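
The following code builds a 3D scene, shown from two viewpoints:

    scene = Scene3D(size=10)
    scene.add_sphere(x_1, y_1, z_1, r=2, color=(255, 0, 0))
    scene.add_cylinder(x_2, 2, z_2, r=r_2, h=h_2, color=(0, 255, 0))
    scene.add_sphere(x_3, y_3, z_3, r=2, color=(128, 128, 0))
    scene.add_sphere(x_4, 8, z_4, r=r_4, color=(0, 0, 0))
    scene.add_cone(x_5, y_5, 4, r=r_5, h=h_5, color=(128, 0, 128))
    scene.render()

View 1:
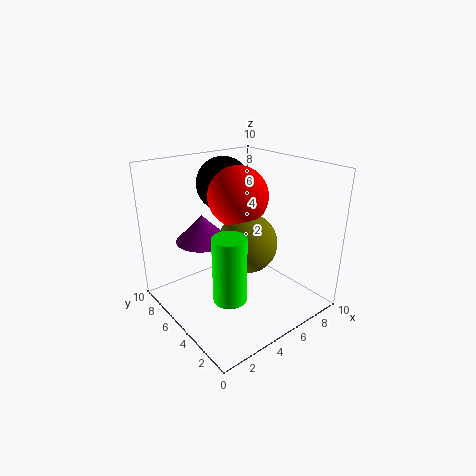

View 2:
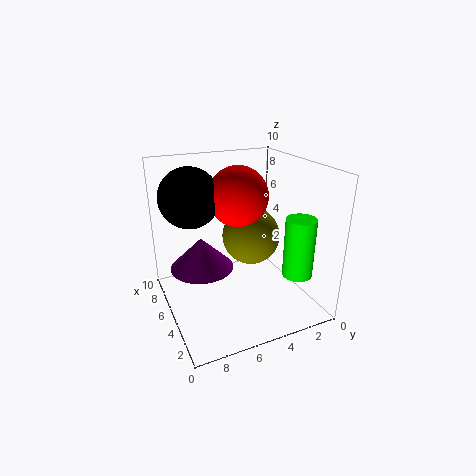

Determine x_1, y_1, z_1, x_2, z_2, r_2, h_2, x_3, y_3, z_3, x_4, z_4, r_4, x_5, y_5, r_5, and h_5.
x_1 = 5, y_1 = 5, z_1 = 8, x_2 = 2, z_2 = 3, r_2 = 1, h_2 = 4, x_3 = 5, y_3 = 4, z_3 = 5, x_4 = 6, z_4 = 8, r_4 = 2, x_5 = 4, y_5 = 8, r_5 = 2, h_5 = 2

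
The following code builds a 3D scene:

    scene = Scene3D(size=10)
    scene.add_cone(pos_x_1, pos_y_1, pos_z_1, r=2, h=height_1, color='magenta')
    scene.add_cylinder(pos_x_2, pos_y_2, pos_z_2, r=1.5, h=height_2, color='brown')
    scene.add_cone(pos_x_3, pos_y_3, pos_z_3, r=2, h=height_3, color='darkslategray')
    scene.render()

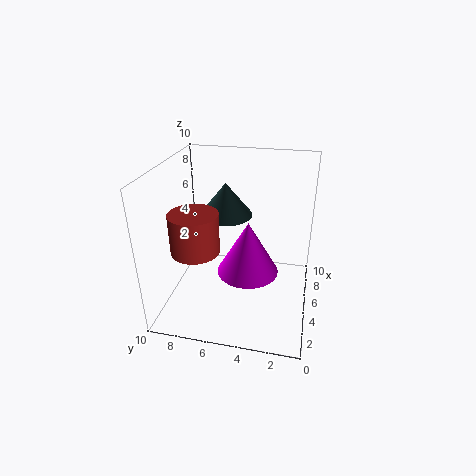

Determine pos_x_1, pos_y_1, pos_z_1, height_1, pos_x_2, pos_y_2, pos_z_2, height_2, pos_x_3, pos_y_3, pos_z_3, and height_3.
pos_x_1 = 3.5, pos_y_1 = 4, pos_z_1 = 3.5, height_1 = 3.5, pos_x_2 = 2, pos_y_2 = 7, pos_z_2 = 5.5, height_2 = 2.5, pos_x_3 = 7.5, pos_y_3 = 6.5, pos_z_3 = 5.5, height_3 = 2.5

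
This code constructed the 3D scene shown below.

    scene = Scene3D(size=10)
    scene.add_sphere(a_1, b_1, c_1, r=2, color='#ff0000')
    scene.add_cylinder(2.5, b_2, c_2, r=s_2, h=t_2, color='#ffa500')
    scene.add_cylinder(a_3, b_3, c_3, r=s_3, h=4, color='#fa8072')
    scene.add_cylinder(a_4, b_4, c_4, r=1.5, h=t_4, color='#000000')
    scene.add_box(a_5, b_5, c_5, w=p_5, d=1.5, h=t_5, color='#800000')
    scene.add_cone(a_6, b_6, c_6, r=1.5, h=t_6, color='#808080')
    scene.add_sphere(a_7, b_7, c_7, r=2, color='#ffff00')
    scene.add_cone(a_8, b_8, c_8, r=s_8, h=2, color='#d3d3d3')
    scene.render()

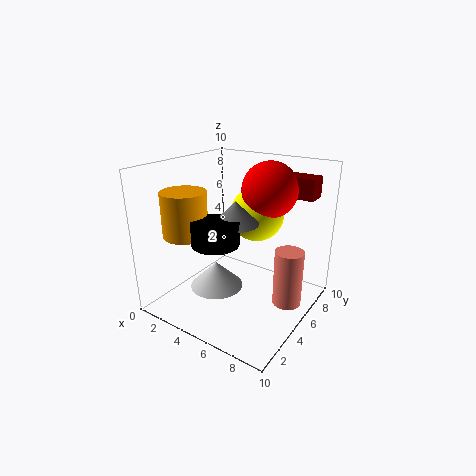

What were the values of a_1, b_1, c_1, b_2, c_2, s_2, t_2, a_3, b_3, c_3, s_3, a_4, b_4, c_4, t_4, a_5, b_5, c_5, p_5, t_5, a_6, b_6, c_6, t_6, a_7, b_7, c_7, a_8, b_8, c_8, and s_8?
a_1 = 6
b_1 = 7.5
c_1 = 8
b_2 = 2.5
c_2 = 5.5
s_2 = 1.5
t_2 = 3
a_3 = 8.5
b_3 = 6
c_3 = 0.5
s_3 = 1
a_4 = 5
b_4 = 2.5
c_4 = 5.5
t_4 = 1.5
a_5 = 6
b_5 = 8
c_5 = 7.5
p_5 = 3
t_5 = 1.5
a_6 = 5.5
b_6 = 4
c_6 = 6.5
t_6 = 1.5
a_7 = 5
b_7 = 7.5
c_7 = 6
a_8 = 3
b_8 = 5
c_8 = 0.5
s_8 = 2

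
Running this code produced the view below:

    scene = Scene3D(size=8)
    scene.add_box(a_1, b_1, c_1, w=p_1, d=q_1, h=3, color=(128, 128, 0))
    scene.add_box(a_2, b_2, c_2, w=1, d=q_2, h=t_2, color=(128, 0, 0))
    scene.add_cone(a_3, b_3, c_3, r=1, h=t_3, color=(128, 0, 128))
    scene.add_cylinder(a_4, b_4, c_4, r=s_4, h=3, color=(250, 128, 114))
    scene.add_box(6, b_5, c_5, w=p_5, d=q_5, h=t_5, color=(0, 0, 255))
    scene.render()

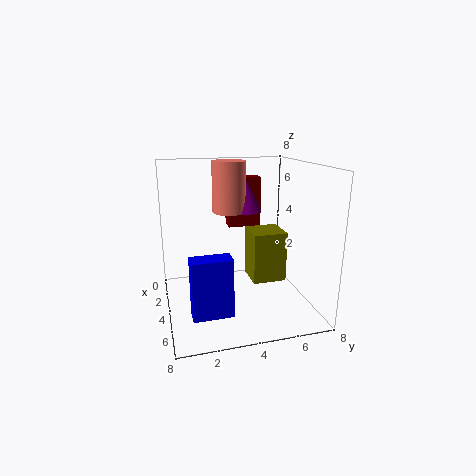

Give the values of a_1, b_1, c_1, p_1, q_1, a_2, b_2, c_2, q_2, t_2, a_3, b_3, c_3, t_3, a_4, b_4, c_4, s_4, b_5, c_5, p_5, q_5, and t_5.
a_1 = 2; b_1 = 5; c_1 = 1; p_1 = 2; q_1 = 2; a_2 = 1; b_2 = 4; c_2 = 4; q_2 = 2; t_2 = 3; a_3 = 2; b_3 = 5; c_3 = 5; t_3 = 2; a_4 = 2; b_4 = 4; c_4 = 5; s_4 = 1; b_5 = 1; c_5 = 1; p_5 = 1; q_5 = 2; t_5 = 3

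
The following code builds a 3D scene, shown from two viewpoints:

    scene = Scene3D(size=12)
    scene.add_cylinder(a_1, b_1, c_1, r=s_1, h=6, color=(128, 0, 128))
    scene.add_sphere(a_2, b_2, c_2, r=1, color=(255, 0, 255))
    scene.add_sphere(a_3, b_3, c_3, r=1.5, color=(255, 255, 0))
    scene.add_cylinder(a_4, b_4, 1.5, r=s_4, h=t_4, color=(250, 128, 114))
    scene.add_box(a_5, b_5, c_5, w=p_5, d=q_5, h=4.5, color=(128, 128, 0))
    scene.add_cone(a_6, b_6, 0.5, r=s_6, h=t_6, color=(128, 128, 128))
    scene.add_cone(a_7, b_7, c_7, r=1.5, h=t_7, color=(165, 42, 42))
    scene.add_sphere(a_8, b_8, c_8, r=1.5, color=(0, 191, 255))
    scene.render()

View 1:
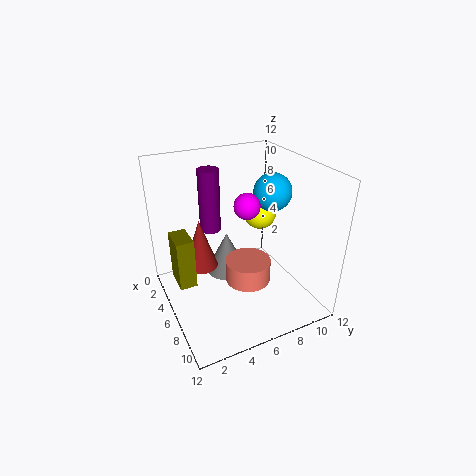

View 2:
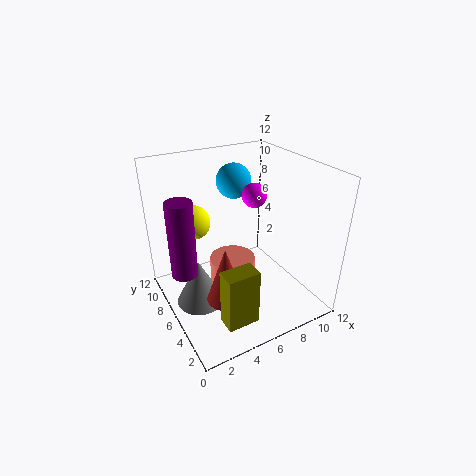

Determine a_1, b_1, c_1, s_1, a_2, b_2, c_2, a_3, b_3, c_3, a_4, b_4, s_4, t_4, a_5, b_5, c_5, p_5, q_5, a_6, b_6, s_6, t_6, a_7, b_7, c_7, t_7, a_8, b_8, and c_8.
a_1 = 1
b_1 = 5.5
c_1 = 4.5
s_1 = 1
a_2 = 7.5
b_2 = 6
c_2 = 9.5
a_3 = 3.5
b_3 = 9.5
c_3 = 6.5
a_4 = 6
b_4 = 7
s_4 = 2
t_4 = 2
a_5 = 2.5
b_5 = 1
c_5 = 1.5
p_5 = 2.5
q_5 = 1.5
a_6 = 2.5
b_6 = 6.5
s_6 = 2
t_6 = 4
a_7 = 3.5
b_7 = 3.5
c_7 = 2.5
t_7 = 4.5
a_8 = 7
b_8 = 8.5
c_8 = 10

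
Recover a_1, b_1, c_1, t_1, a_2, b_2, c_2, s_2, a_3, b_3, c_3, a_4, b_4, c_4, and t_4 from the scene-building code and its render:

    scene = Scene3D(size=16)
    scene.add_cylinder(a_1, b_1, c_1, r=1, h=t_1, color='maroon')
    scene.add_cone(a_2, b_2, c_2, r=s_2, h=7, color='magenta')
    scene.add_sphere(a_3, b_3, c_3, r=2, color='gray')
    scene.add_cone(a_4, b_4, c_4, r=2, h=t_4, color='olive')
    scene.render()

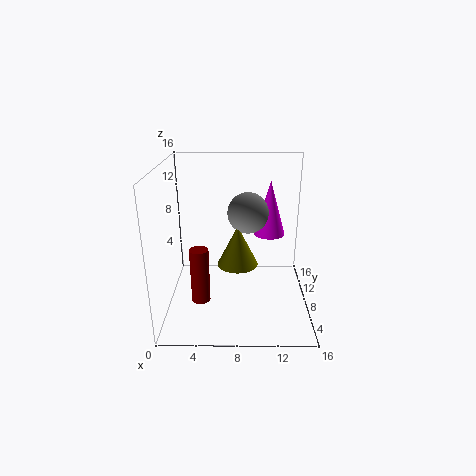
a_1 = 4; b_1 = 5; c_1 = 2; t_1 = 6; a_2 = 12; b_2 = 14; c_2 = 6; s_2 = 2; a_3 = 9; b_3 = 5; c_3 = 12; a_4 = 8; b_4 = 4; c_4 = 7; t_4 = 4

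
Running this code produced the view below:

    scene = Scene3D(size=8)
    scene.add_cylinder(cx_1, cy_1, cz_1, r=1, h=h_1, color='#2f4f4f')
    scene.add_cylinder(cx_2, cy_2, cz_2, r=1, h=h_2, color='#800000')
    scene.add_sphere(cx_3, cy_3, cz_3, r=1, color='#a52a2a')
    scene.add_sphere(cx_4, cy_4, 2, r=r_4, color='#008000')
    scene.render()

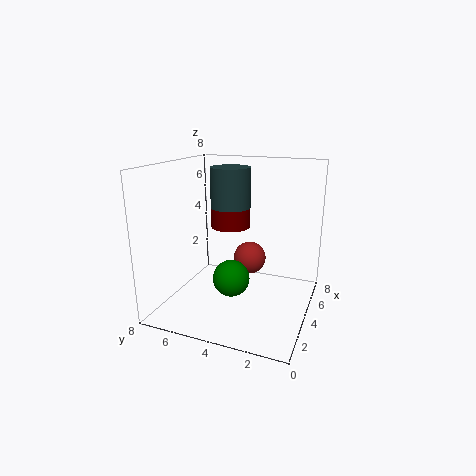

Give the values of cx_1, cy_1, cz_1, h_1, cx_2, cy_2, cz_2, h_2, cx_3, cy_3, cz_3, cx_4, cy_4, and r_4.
cx_1 = 3, cy_1 = 4, cz_1 = 6, h_1 = 2, cx_2 = 3, cy_2 = 4, cz_2 = 5, h_2 = 2, cx_3 = 6, cy_3 = 4, cz_3 = 2, cx_4 = 3, cy_4 = 4, r_4 = 1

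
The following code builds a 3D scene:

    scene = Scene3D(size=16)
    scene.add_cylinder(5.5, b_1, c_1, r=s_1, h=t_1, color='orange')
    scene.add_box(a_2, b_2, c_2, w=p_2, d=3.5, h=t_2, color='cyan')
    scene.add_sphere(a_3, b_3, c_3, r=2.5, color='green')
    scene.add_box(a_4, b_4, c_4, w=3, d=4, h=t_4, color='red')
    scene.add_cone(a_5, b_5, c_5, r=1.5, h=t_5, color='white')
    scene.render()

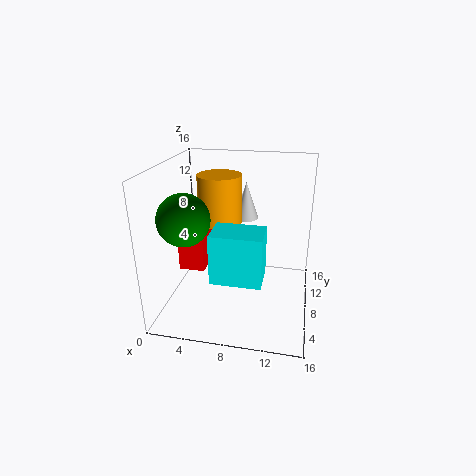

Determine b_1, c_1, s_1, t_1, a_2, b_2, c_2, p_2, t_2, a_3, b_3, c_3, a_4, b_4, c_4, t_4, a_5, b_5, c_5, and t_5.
b_1 = 10; c_1 = 9; s_1 = 2.5; t_1 = 5.5; a_2 = 6.5; b_2 = 1.5; c_2 = 6; p_2 = 5; t_2 = 5; a_3 = 4; b_3 = 2.5; c_3 = 12; a_4 = 1; b_4 = 7.5; c_4 = 3.5; t_4 = 5.5; a_5 = 8; b_5 = 13; c_5 = 8.5; t_5 = 4.5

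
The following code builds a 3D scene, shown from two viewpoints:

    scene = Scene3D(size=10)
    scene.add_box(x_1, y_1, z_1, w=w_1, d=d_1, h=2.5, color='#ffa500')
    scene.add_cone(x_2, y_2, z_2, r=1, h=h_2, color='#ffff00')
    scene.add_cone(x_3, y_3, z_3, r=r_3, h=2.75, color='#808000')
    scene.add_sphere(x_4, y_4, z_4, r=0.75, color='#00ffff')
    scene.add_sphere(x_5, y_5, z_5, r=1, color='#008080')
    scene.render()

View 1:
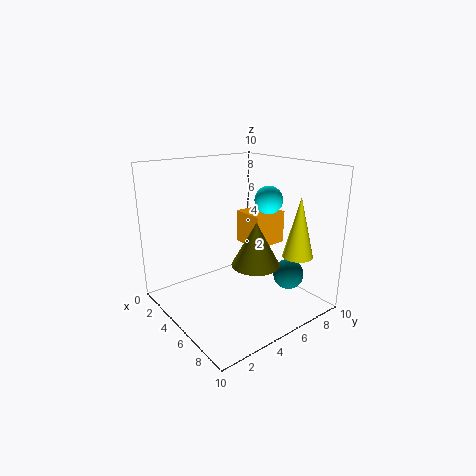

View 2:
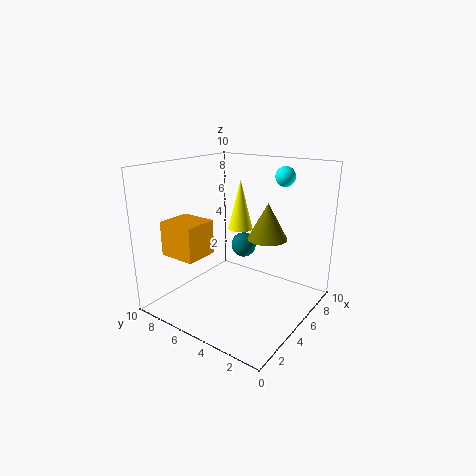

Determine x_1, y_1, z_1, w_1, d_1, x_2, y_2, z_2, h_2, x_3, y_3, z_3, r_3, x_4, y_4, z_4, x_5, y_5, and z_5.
x_1 = 2.25, y_1 = 7, z_1 = 3.5, w_1 = 2.5, d_1 = 2.75, x_2 = 8.5, y_2 = 7.25, z_2 = 4.25, h_2 = 4, x_3 = 7.75, y_3 = 4.25, z_3 = 4.25, r_3 = 1.5, x_4 = 9.25, y_4 = 3.75, z_4 = 8.75, x_5 = 8.25, y_5 = 6.75, z_5 = 3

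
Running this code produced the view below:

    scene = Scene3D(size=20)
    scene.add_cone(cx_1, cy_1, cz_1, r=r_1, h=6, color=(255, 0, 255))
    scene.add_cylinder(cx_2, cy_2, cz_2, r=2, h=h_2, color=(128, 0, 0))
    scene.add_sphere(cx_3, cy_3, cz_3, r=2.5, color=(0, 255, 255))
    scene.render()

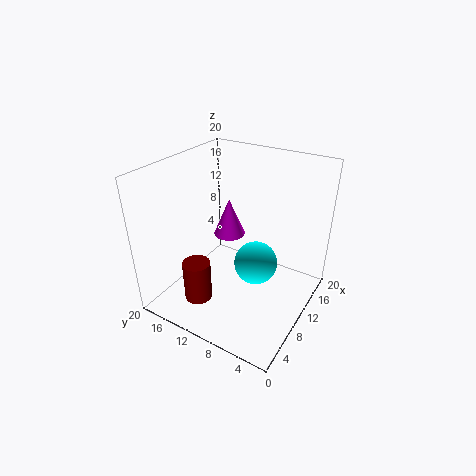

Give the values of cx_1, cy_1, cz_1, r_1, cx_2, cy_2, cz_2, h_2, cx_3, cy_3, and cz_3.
cx_1 = 15.5
cy_1 = 15
cz_1 = 6.5
r_1 = 2.5
cx_2 = 6
cy_2 = 14.5
cz_2 = 0.5
h_2 = 6
cx_3 = 5
cy_3 = 4.5
cz_3 = 11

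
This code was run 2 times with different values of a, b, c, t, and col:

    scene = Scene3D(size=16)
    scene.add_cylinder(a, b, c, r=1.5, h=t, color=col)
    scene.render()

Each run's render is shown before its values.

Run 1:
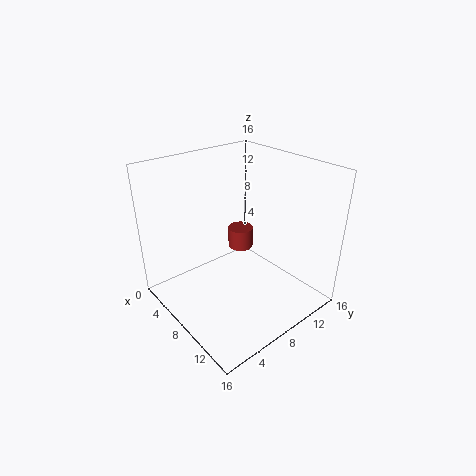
a = 5.5; b = 10.5; c = 5; t = 2.5; col = 'brown'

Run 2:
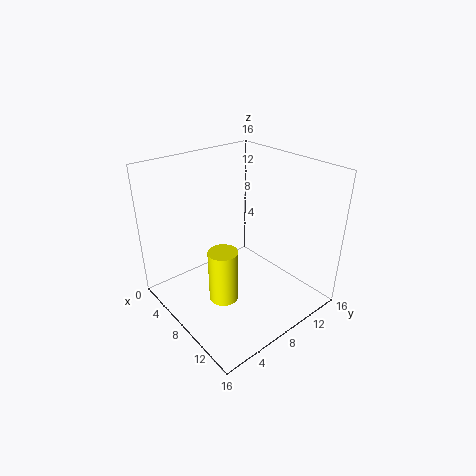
a = 10.5; b = 4; c = 3.5; t = 5.5; col = 'yellow'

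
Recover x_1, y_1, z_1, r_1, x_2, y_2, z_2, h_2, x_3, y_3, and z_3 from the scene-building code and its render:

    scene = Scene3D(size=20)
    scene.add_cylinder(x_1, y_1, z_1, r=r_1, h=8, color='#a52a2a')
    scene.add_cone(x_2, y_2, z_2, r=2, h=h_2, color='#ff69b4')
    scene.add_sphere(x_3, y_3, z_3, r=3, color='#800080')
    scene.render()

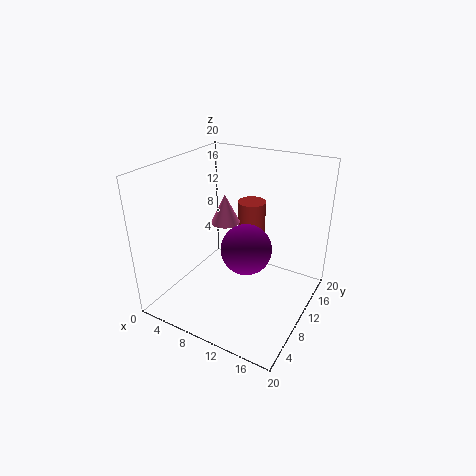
x_1 = 10, y_1 = 14, z_1 = 6, r_1 = 2, x_2 = 8, y_2 = 10, z_2 = 12, h_2 = 4, x_3 = 14, y_3 = 5, z_3 = 12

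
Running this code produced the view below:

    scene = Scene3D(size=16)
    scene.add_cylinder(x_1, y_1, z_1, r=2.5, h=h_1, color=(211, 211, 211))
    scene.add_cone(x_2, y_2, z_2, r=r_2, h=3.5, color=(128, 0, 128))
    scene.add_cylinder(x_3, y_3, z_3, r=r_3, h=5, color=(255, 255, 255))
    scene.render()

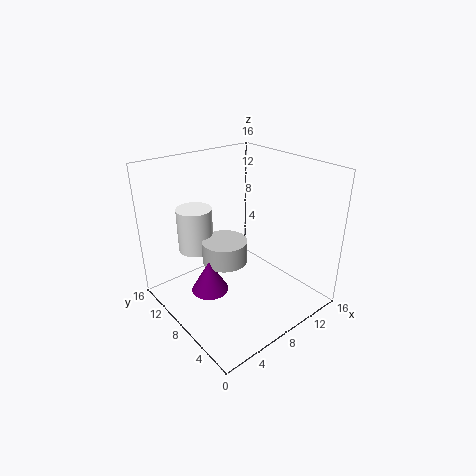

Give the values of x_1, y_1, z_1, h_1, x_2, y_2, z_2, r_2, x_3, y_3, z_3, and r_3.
x_1 = 6.5, y_1 = 8.5, z_1 = 5.5, h_1 = 2.5, x_2 = 4, y_2 = 8, z_2 = 3, r_2 = 2, x_3 = 5, y_3 = 12, z_3 = 6, r_3 = 2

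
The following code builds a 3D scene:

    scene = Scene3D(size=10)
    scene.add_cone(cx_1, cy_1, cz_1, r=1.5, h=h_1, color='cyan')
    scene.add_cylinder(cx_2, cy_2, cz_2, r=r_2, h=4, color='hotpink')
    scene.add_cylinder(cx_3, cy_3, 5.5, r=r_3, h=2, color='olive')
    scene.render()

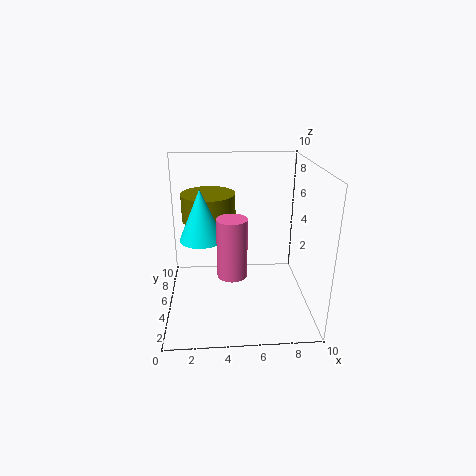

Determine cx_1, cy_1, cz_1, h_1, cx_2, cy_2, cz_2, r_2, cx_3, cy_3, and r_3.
cx_1 = 2.5, cy_1 = 5, cz_1 = 5, h_1 = 3.5, cx_2 = 4.5, cy_2 = 3.5, cz_2 = 3, r_2 = 1, cx_3 = 3, cy_3 = 7.5, r_3 = 2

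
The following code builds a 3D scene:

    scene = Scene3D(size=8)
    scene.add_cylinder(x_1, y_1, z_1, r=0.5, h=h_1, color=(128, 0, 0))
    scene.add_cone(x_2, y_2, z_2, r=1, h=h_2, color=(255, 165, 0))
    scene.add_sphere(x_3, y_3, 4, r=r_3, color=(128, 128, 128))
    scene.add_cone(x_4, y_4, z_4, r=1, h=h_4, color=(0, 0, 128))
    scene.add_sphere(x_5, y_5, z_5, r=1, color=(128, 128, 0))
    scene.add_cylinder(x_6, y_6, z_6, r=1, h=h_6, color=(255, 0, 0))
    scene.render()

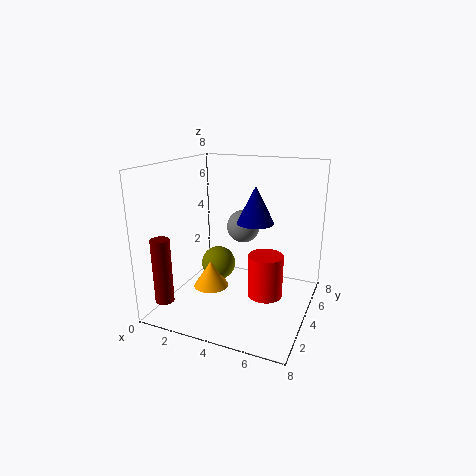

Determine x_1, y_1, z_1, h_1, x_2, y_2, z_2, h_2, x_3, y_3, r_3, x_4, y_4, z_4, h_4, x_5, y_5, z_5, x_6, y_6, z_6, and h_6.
x_1 = 1
y_1 = 1
z_1 = 1
h_1 = 3.5
x_2 = 2.5
y_2 = 3.5
z_2 = 1
h_2 = 1.5
x_3 = 3.5
y_3 = 6
r_3 = 1
x_4 = 5
y_4 = 4
z_4 = 5
h_4 = 2
x_5 = 2.5
y_5 = 4.5
z_5 = 2
x_6 = 5.5
y_6 = 4.5
z_6 = 0.5
h_6 = 2.5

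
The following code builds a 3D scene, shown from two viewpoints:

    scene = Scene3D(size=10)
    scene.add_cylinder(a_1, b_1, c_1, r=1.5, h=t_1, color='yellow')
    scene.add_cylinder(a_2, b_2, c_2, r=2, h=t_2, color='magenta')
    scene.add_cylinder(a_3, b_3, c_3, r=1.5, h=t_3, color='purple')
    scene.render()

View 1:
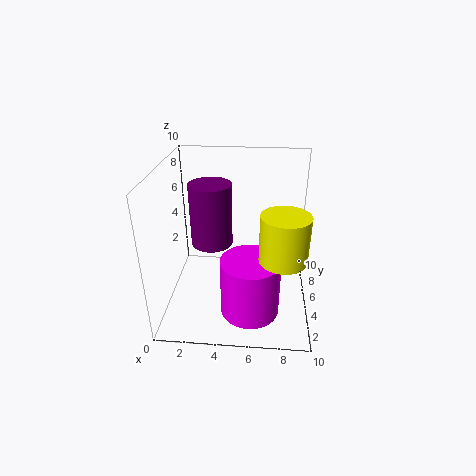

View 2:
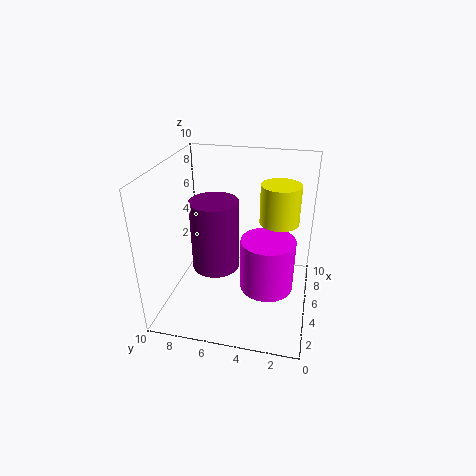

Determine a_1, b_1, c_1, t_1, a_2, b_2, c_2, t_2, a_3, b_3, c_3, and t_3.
a_1 = 8, b_1 = 2.5, c_1 = 5, t_1 = 3, a_2 = 6, b_2 = 3, c_2 = 0.5, t_2 = 4, a_3 = 3, b_3 = 6, c_3 = 4, t_3 = 4.5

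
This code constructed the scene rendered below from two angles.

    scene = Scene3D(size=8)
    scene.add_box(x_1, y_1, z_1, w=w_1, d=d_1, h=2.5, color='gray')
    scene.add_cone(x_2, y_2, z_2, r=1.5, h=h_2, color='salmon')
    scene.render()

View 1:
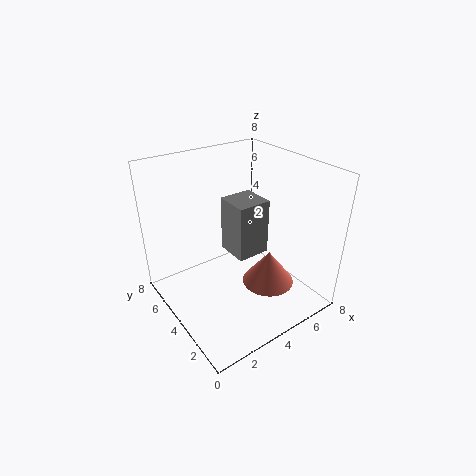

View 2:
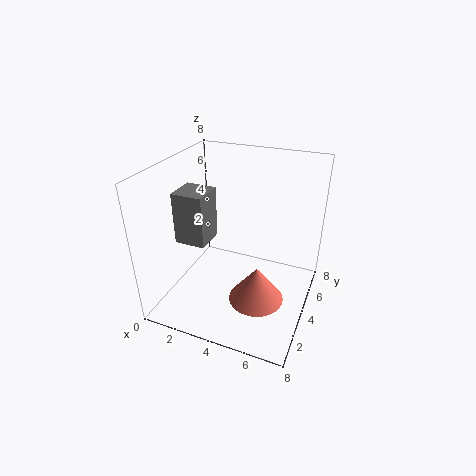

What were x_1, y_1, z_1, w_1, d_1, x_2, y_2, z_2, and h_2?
x_1 = 2
y_1 = 1
z_1 = 5
w_1 = 1.5
d_1 = 1.5
x_2 = 5.5
y_2 = 3
z_2 = 1
h_2 = 2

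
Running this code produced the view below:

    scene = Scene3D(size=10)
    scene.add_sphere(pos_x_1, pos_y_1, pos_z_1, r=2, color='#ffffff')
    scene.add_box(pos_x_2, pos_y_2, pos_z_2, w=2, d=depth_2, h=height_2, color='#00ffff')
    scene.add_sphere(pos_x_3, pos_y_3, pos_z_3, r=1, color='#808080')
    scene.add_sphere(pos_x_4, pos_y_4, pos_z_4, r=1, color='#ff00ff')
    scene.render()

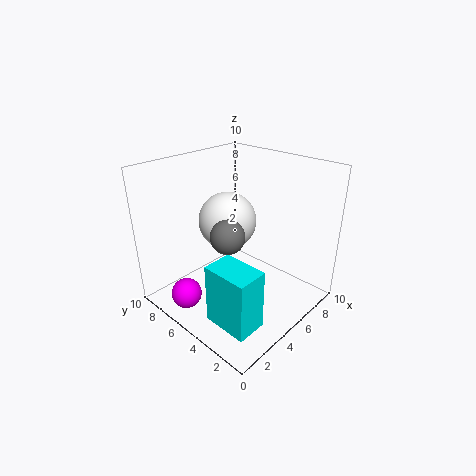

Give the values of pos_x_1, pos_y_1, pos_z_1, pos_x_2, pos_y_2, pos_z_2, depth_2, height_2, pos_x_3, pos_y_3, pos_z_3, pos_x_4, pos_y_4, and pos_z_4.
pos_x_1 = 5
pos_y_1 = 6
pos_z_1 = 6
pos_x_2 = 1
pos_y_2 = 1
pos_z_2 = 1
depth_2 = 3
height_2 = 4
pos_x_3 = 2
pos_y_3 = 3
pos_z_3 = 7
pos_x_4 = 1
pos_y_4 = 6
pos_z_4 = 2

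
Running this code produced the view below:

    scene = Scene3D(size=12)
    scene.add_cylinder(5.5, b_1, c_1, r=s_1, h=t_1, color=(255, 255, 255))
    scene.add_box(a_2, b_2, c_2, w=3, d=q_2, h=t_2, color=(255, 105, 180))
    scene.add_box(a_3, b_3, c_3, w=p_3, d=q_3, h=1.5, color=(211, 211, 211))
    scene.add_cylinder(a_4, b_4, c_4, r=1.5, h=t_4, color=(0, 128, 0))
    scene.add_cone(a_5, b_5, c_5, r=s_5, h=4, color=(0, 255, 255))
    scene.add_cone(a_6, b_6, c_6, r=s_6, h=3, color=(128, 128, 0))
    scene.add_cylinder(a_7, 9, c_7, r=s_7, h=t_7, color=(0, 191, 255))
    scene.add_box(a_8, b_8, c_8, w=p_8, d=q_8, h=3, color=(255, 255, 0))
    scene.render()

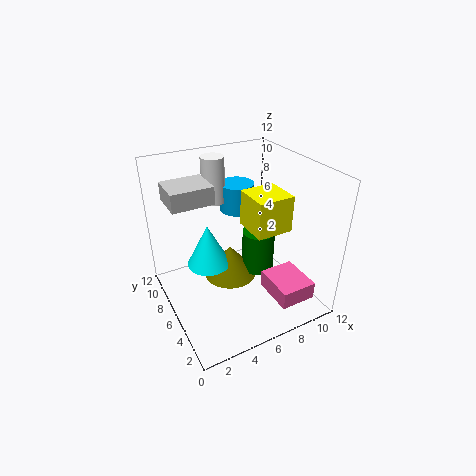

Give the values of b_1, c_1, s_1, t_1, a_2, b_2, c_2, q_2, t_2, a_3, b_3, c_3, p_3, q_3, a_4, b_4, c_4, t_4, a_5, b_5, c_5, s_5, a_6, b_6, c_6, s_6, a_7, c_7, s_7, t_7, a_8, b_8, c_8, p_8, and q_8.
b_1 = 9.5; c_1 = 8; s_1 = 1; t_1 = 4; a_2 = 7.5; b_2 = 1; c_2 = 1.5; q_2 = 3.5; t_2 = 1.5; a_3 = 1; b_3 = 7; c_3 = 9; p_3 = 3.5; q_3 = 3; a_4 = 9; b_4 = 7.5; c_4 = 1; t_4 = 4; a_5 = 4.5; b_5 = 9; c_5 = 2; s_5 = 2; a_6 = 6.5; b_6 = 8.5; c_6 = 0.5; s_6 = 2.5; a_7 = 7.5; c_7 = 7; s_7 = 1.5; t_7 = 2.5; a_8 = 6.5; b_8 = 3.5; c_8 = 7; p_8 = 3; q_8 = 3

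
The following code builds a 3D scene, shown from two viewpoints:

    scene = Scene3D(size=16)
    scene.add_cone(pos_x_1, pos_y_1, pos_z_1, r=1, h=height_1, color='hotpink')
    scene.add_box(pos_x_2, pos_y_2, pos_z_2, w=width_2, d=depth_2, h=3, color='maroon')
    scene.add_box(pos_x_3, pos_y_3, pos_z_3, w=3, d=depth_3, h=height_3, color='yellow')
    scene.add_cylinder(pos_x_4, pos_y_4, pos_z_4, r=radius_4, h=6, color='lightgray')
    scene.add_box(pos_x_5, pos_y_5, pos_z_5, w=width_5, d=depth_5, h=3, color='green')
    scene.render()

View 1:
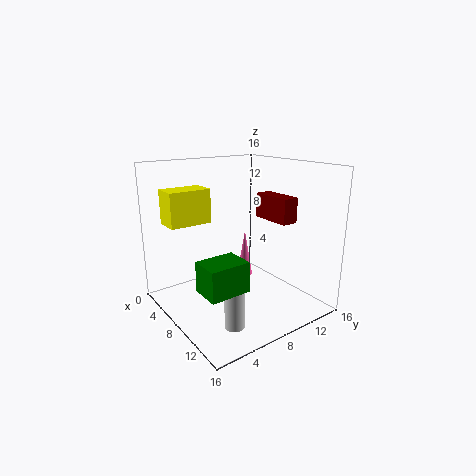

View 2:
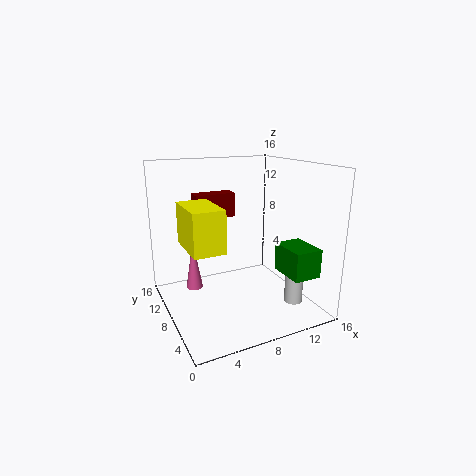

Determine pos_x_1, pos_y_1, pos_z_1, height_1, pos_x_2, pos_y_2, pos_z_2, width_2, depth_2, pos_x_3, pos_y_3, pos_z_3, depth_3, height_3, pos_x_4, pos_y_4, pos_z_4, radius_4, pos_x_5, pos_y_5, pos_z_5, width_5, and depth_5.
pos_x_1 = 4, pos_y_1 = 12, pos_z_1 = 1, height_1 = 6, pos_x_2 = 5, pos_y_2 = 13, pos_z_2 = 9, width_2 = 5, depth_2 = 2, pos_x_3 = 1, pos_y_3 = 2, pos_z_3 = 9, depth_3 = 5, height_3 = 4, pos_x_4 = 13, pos_y_4 = 4, pos_z_4 = 1, radius_4 = 1, pos_x_5 = 11, pos_y_5 = 1, pos_z_5 = 5, width_5 = 3, depth_5 = 4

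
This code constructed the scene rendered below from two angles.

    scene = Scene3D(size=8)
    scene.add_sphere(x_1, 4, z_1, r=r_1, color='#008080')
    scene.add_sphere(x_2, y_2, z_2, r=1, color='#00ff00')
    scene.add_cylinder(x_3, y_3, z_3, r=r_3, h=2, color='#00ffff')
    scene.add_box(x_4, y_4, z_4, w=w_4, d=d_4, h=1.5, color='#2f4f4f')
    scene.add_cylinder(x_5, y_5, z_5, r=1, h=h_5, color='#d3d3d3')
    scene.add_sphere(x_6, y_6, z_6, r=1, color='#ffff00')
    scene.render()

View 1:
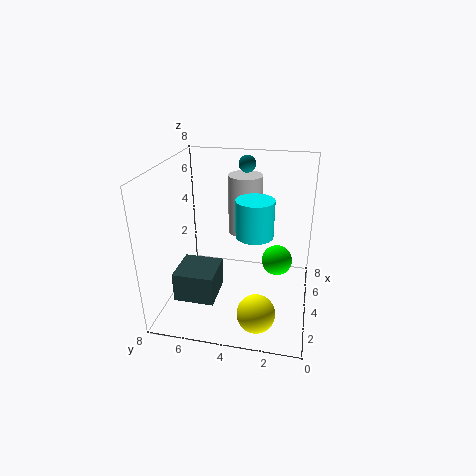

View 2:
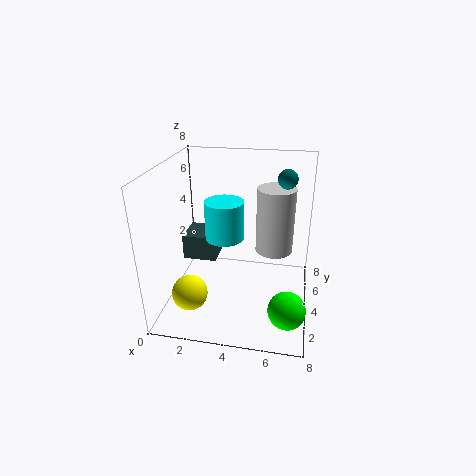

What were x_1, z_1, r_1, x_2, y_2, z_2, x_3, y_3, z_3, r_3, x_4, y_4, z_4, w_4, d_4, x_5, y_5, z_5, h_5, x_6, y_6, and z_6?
x_1 = 6.5; z_1 = 7.5; r_1 = 0.5; x_2 = 7; y_2 = 2; z_2 = 1; x_3 = 3.5; y_3 = 3; z_3 = 4.5; r_3 = 1; x_4 = 0.5; y_4 = 4.5; z_4 = 2; w_4 = 2; d_4 = 2; x_5 = 6; y_5 = 4; z_5 = 3.5; h_5 = 3.5; x_6 = 1.5; y_6 = 2.5; z_6 = 1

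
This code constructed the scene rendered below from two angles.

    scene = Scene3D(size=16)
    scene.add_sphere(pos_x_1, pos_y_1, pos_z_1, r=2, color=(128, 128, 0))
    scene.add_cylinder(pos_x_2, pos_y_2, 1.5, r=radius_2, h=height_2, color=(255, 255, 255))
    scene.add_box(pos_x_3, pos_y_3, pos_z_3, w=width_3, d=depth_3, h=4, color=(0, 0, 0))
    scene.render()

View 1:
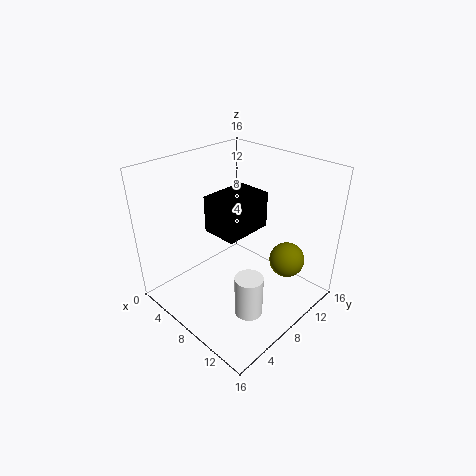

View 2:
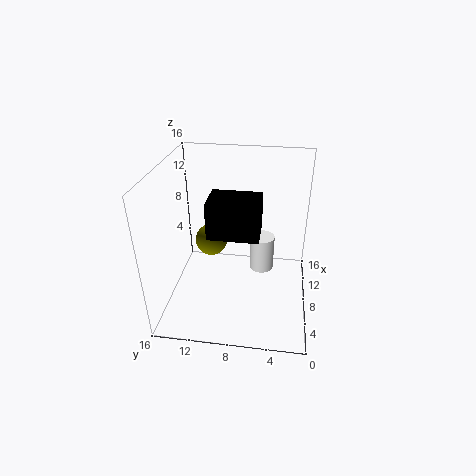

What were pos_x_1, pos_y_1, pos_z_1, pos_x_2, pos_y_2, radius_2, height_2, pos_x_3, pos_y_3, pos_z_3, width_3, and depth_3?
pos_x_1 = 12
pos_y_1 = 12
pos_z_1 = 5
pos_x_2 = 12
pos_y_2 = 5.5
radius_2 = 1.5
height_2 = 4.5
pos_x_3 = 5.5
pos_y_3 = 5.5
pos_z_3 = 9
width_3 = 4
depth_3 = 5.5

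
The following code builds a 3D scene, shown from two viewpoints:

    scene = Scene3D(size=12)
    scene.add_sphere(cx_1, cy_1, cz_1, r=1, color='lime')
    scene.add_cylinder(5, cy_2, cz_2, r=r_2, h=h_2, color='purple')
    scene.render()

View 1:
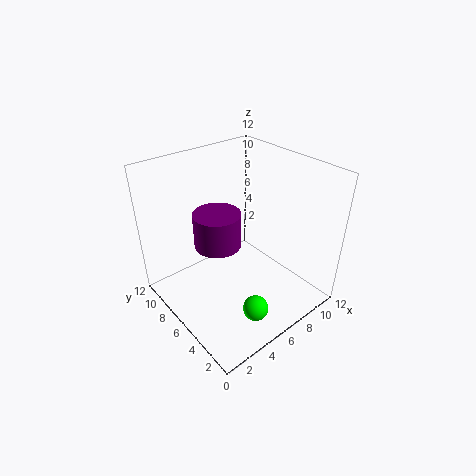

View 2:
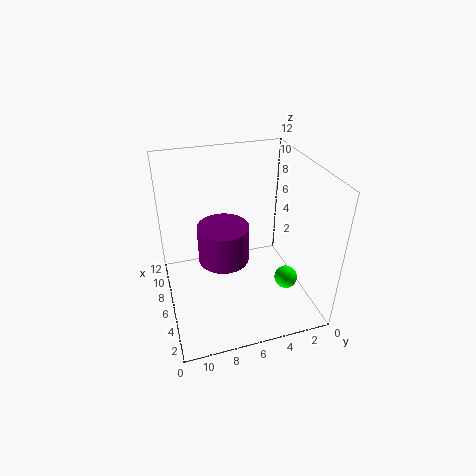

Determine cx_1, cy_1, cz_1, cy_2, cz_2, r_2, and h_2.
cx_1 = 4.5
cy_1 = 2
cz_1 = 2
cy_2 = 7.5
cz_2 = 5
r_2 = 2
h_2 = 3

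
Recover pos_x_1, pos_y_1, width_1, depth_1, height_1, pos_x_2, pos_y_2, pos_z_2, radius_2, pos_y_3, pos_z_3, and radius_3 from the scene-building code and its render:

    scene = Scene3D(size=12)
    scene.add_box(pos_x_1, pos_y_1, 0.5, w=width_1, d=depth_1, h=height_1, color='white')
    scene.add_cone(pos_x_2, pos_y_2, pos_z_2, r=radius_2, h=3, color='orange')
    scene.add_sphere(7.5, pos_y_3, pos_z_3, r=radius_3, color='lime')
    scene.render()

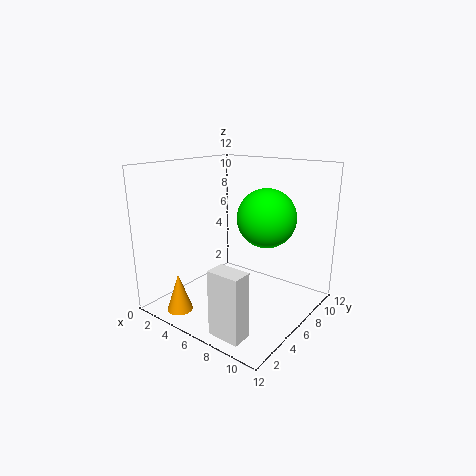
pos_x_1 = 7.5; pos_y_1 = 0.5; width_1 = 2.5; depth_1 = 1.5; height_1 = 5; pos_x_2 = 4; pos_y_2 = 1; pos_z_2 = 1; radius_2 = 1; pos_y_3 = 8; pos_z_3 = 7.5; radius_3 = 2.5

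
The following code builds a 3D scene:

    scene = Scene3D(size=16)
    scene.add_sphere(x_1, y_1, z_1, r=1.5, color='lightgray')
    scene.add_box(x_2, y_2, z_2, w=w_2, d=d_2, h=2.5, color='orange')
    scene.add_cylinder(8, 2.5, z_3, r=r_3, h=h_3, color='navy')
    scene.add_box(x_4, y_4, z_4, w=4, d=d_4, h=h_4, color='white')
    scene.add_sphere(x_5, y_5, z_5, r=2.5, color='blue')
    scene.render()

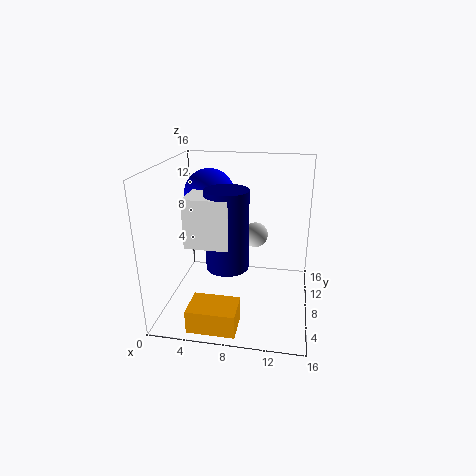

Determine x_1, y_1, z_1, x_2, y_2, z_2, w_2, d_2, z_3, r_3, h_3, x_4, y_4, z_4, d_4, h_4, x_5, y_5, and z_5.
x_1 = 9.5
y_1 = 11.5
z_1 = 7
x_2 = 4
y_2 = 0.5
z_2 = 0.5
w_2 = 5
d_2 = 3.5
z_3 = 7.5
r_3 = 2
h_3 = 7.5
x_4 = 4.5
y_4 = 0.5
z_4 = 10
d_4 = 5.5
h_4 = 4.5
x_5 = 5.5
y_5 = 6
z_5 = 13.5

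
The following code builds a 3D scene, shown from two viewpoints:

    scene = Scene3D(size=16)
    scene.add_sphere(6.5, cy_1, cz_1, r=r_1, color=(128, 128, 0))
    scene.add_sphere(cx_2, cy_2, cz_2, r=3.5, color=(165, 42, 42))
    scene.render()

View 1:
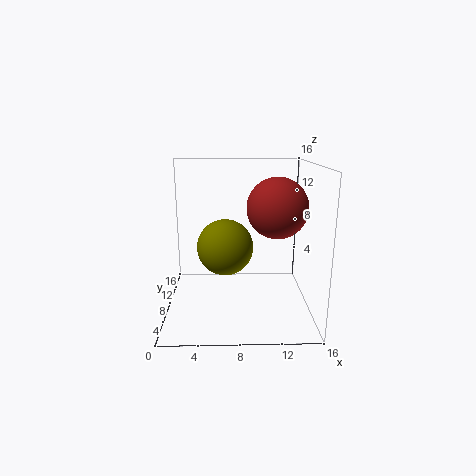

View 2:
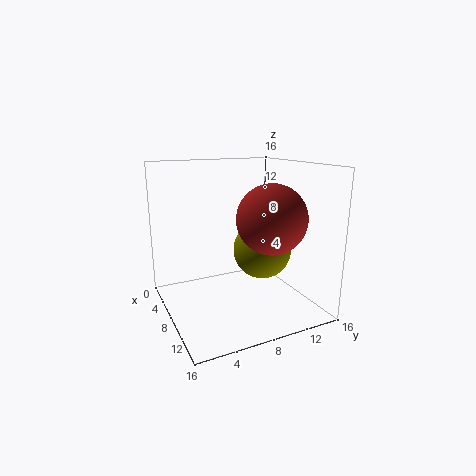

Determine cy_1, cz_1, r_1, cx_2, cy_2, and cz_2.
cy_1 = 12, cz_1 = 5.5, r_1 = 3.5, cx_2 = 12.5, cy_2 = 9.5, cz_2 = 11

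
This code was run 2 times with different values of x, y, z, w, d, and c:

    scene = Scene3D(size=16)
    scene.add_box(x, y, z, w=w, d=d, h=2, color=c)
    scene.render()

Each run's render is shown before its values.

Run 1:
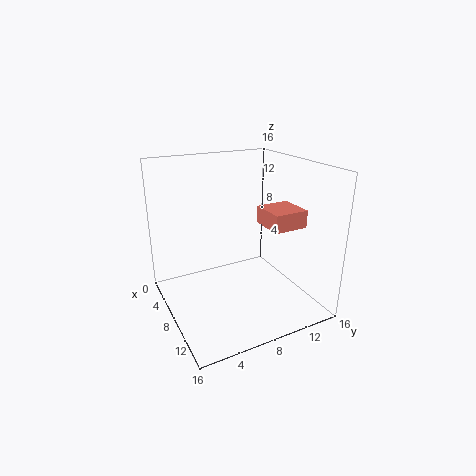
x = 7; y = 11; z = 9; w = 4; d = 4; c = 'salmon'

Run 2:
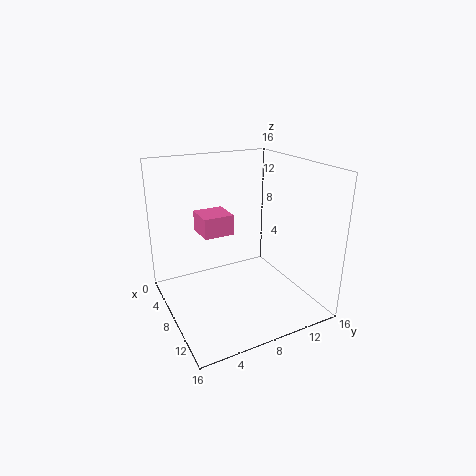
x = 8; y = 3; z = 10; w = 3; d = 3; c = 'hotpink'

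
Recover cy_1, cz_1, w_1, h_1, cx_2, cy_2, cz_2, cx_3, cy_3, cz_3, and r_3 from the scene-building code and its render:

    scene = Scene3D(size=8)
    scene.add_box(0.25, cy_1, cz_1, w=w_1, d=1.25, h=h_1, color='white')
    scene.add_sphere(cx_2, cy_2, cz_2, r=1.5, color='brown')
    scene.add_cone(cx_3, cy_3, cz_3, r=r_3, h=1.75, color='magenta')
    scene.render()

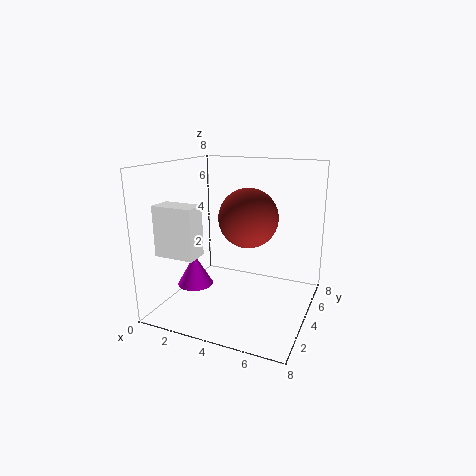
cy_1 = 1.5, cz_1 = 3.25, w_1 = 2.25, h_1 = 2.75, cx_2 = 5, cy_2 = 3, cz_2 = 5.5, cx_3 = 1.75, cy_3 = 3, cz_3 = 1.25, r_3 = 1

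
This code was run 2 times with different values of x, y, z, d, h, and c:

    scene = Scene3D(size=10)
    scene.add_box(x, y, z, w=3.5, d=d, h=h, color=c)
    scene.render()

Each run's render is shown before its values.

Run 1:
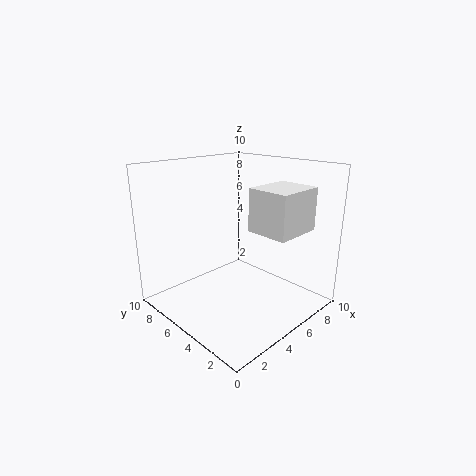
x = 5.5, y = 1.5, z = 5.5, d = 3, h = 3, c = 'white'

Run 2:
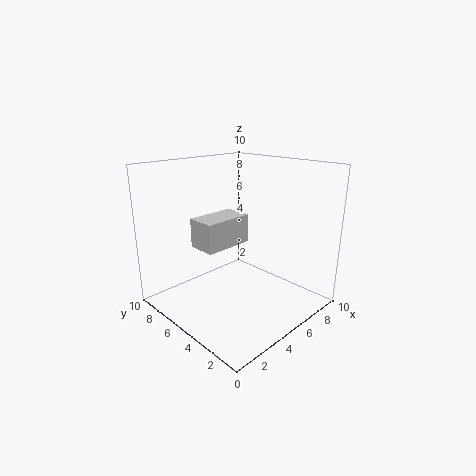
x = 2.5, y = 5, z = 4.5, d = 2, h = 2, c = 'lightgray'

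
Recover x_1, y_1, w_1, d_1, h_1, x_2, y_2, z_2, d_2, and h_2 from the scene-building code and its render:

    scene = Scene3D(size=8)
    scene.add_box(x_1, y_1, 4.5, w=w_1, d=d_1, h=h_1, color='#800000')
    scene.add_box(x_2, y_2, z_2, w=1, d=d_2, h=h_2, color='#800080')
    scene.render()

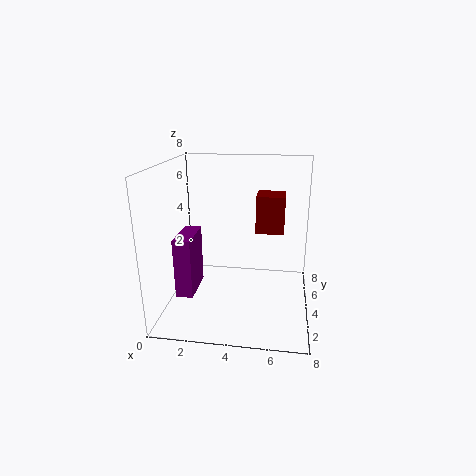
x_1 = 5; y_1 = 3.5; w_1 = 1.5; d_1 = 1.5; h_1 = 2; x_2 = 0.5; y_2 = 3; z_2 = 0.5; d_2 = 2.5; h_2 = 3.5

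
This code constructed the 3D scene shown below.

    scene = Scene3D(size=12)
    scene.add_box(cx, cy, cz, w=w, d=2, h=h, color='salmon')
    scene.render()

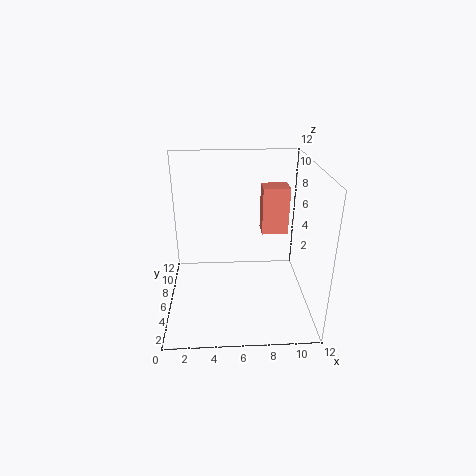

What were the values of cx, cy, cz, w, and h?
cx = 8.5; cy = 9.5; cz = 4.5; w = 2.5; h = 4.5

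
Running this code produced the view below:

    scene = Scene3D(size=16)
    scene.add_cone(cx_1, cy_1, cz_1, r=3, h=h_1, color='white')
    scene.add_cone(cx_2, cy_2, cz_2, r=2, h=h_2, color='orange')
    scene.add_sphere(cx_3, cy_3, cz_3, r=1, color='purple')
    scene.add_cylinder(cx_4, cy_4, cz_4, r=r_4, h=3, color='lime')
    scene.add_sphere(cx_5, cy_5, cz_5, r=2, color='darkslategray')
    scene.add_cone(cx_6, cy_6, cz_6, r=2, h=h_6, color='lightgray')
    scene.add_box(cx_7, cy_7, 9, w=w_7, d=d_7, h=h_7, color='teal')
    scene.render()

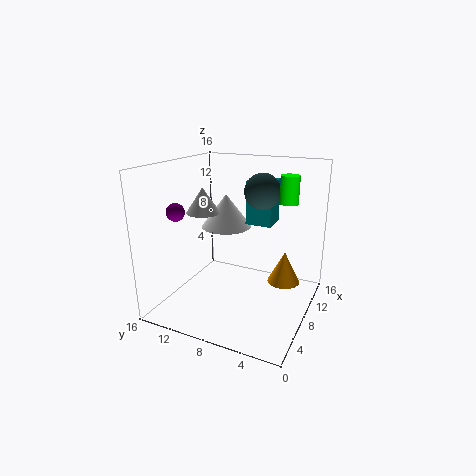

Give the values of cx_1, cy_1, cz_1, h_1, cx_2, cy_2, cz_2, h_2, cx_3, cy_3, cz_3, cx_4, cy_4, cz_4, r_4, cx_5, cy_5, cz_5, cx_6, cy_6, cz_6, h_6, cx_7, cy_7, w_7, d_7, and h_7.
cx_1 = 11; cy_1 = 11; cz_1 = 8; h_1 = 4; cx_2 = 13; cy_2 = 4; cz_2 = 1; h_2 = 4; cx_3 = 5; cy_3 = 14; cz_3 = 11; cx_4 = 10; cy_4 = 3; cz_4 = 12; r_4 = 1; cx_5 = 10; cy_5 = 6; cz_5 = 13; cx_6 = 9; cy_6 = 13; cz_6 = 10; h_6 = 3; cx_7 = 10; cy_7 = 5; w_7 = 3; d_7 = 3; h_7 = 5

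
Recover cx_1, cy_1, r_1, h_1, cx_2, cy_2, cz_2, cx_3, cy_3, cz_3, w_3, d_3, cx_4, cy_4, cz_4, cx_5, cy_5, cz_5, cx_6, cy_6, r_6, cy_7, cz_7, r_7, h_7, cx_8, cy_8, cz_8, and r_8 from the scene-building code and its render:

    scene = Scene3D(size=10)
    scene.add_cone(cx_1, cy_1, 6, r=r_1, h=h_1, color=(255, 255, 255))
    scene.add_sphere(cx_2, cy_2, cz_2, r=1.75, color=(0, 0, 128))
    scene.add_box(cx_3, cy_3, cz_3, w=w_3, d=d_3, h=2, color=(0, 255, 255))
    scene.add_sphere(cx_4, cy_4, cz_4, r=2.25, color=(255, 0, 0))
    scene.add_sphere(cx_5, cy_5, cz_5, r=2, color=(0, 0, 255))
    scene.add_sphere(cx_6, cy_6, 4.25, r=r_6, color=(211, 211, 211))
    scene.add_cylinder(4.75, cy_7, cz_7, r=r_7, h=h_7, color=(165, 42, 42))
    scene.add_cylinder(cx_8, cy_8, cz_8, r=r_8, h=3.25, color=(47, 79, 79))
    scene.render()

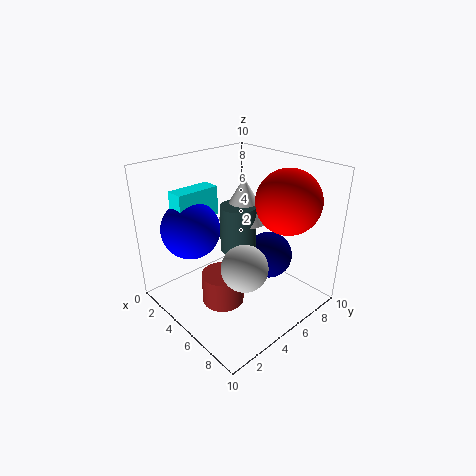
cx_1 = 4.5, cy_1 = 6, r_1 = 1.75, h_1 = 3, cx_2 = 5.5, cy_2 = 7.75, cz_2 = 2.75, cx_3 = 2.25, cy_3 = 1.5, cz_3 = 6.5, w_3 = 1.25, d_3 = 3, cx_4 = 7, cy_4 = 7.75, cz_4 = 7.5, cx_5 = 3, cy_5 = 2.5, cz_5 = 5.75, cx_6 = 7.25, cy_6 = 3.5, r_6 = 1.5, cy_7 = 3.75, cz_7 = 0.25, r_7 = 1.5, h_7 = 2.25, cx_8 = 4.75, cy_8 = 5.25, cz_8 = 4, r_8 = 1.25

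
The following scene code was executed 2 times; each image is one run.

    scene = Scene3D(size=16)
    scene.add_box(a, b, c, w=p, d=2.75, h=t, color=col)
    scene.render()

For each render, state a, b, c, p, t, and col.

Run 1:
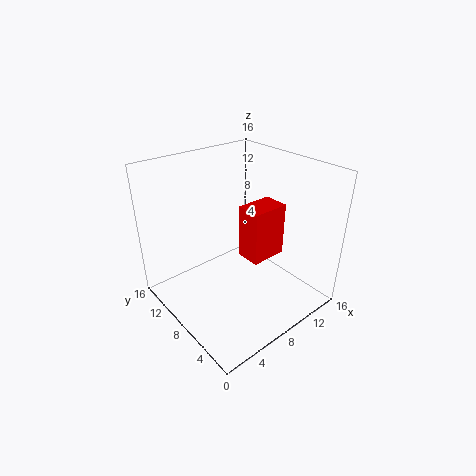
a = 7.5
b = 4.5
c = 6.5
p = 4
t = 5.75
col = 'red'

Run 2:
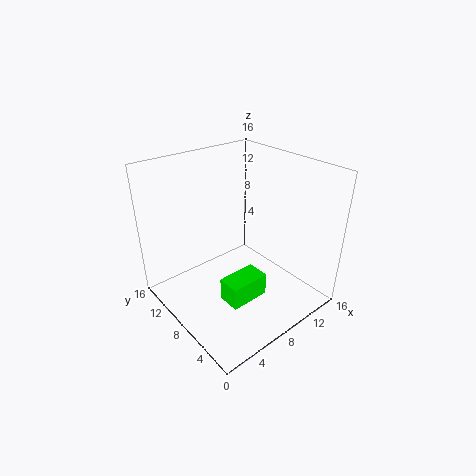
a = 5.75
b = 5.75
c = 0.25
p = 4.75
t = 2.75
col = 'lime'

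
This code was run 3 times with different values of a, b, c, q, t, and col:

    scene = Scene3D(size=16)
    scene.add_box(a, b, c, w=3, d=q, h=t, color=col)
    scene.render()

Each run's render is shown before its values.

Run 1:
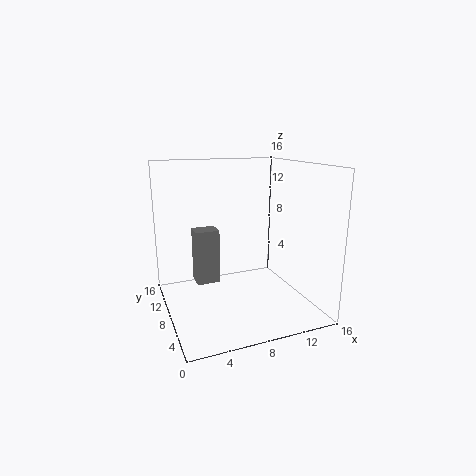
a = 4.5; b = 13; c = 0.5; q = 2.5; t = 7; col = 'gray'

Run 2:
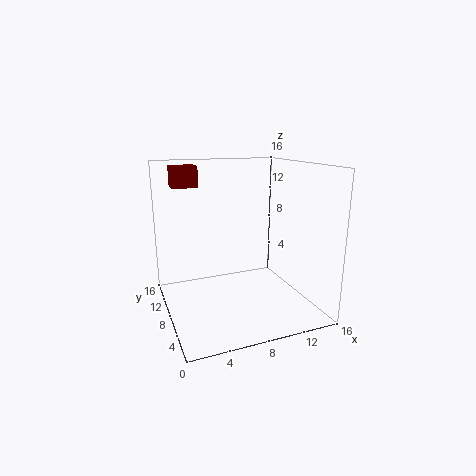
a = 2; b = 13; c = 13; q = 2.5; t = 2.5; col = 'maroon'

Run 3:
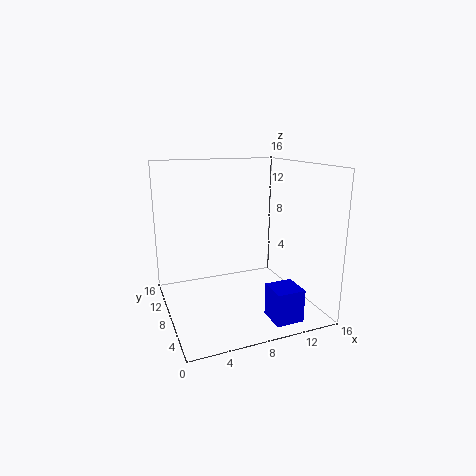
a = 9.5; b = 1; c = 0.5; q = 3; t = 3.5; col = 'blue'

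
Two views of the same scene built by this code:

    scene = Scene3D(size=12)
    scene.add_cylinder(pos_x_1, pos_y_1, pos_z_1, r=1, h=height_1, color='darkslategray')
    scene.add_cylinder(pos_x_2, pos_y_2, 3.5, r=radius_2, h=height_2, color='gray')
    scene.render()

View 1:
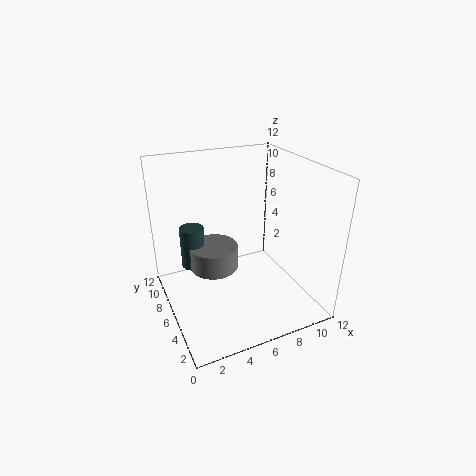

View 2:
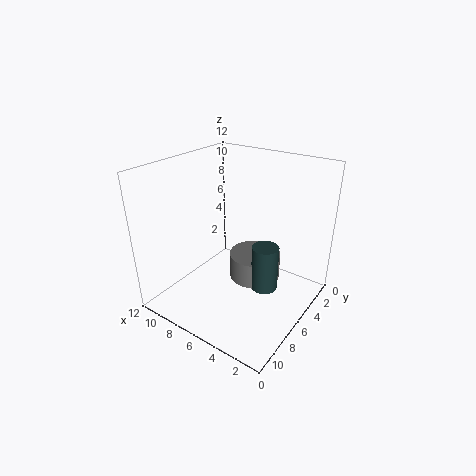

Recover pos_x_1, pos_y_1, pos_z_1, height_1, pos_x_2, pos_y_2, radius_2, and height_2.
pos_x_1 = 2.5, pos_y_1 = 7.5, pos_z_1 = 3.5, height_1 = 3.5, pos_x_2 = 4, pos_y_2 = 6.5, radius_2 = 2, height_2 = 2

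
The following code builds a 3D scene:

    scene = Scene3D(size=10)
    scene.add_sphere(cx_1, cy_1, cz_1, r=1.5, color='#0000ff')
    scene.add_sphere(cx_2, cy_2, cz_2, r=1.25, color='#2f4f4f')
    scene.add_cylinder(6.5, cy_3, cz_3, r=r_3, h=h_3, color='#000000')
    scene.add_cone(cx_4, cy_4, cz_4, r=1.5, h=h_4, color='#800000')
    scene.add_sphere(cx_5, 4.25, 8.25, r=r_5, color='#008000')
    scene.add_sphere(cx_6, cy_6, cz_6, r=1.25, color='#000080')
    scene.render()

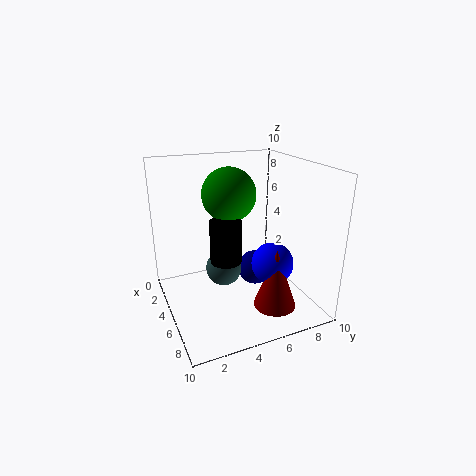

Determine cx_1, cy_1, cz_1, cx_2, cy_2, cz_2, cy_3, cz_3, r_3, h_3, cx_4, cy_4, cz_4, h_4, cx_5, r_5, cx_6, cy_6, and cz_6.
cx_1 = 6; cy_1 = 7.25; cz_1 = 3; cx_2 = 4.75; cy_2 = 4; cz_2 = 2.75; cy_3 = 3.5; cz_3 = 4.25; r_3 = 1; h_3 = 2.75; cx_4 = 7; cy_4 = 7; cz_4 = 0.25; h_4 = 4.25; cx_5 = 5.25; r_5 = 1.75; cx_6 = 4.75; cy_6 = 6.5; cz_6 = 2.25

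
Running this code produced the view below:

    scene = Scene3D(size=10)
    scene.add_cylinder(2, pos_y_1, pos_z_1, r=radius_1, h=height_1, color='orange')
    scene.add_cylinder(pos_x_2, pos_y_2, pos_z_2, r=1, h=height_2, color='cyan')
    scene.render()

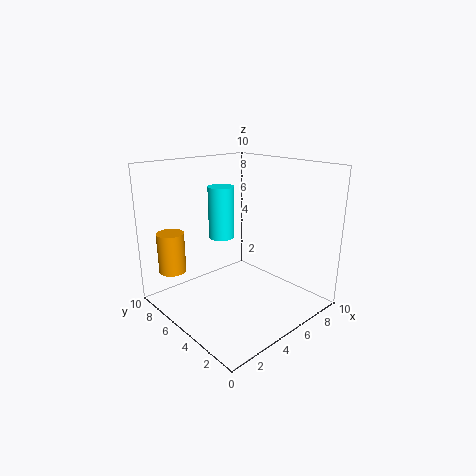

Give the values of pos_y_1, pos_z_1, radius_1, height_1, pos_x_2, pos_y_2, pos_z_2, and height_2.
pos_y_1 = 9
pos_z_1 = 2
radius_1 = 1
height_1 = 3
pos_x_2 = 6
pos_y_2 = 8
pos_z_2 = 4
height_2 = 4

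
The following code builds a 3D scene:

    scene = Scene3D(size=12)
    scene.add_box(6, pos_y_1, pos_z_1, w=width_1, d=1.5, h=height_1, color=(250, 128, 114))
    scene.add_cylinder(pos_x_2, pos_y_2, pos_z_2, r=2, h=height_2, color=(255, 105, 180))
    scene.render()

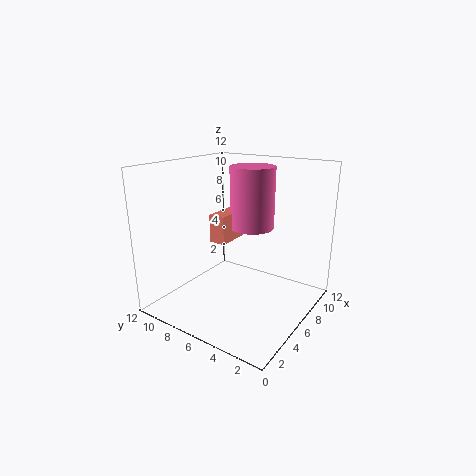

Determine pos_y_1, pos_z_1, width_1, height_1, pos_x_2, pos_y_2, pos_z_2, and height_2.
pos_y_1 = 7.5
pos_z_1 = 5
width_1 = 3
height_1 = 2.5
pos_x_2 = 9
pos_y_2 = 6.5
pos_z_2 = 6
height_2 = 5.5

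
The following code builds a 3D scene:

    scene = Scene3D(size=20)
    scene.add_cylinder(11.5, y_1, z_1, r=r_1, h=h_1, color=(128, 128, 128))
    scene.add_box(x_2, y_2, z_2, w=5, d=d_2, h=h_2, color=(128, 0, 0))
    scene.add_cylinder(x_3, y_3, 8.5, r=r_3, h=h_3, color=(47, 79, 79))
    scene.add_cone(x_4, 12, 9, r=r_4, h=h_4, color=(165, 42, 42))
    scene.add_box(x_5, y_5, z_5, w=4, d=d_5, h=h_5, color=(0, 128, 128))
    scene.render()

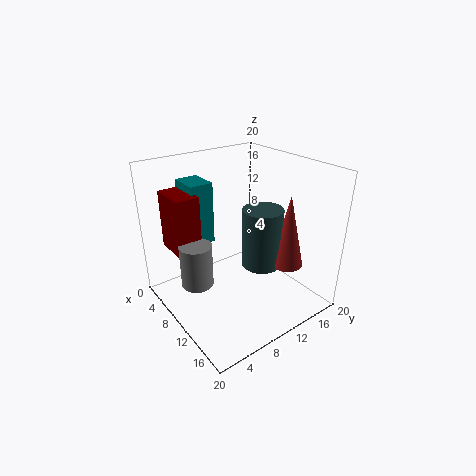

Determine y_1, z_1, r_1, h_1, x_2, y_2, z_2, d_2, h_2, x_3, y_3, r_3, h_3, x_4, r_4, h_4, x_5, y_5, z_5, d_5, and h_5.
y_1 = 2.5; z_1 = 6.5; r_1 = 2; h_1 = 5.5; x_2 = 5.5; y_2 = 1; z_2 = 10; d_2 = 3; h_2 = 7.5; x_3 = 15; y_3 = 10; r_3 = 2.5; h_3 = 7.5; x_4 = 17.5; r_4 = 2; h_4 = 9; x_5 = 5.5; y_5 = 3.5; z_5 = 10.5; d_5 = 3; h_5 = 8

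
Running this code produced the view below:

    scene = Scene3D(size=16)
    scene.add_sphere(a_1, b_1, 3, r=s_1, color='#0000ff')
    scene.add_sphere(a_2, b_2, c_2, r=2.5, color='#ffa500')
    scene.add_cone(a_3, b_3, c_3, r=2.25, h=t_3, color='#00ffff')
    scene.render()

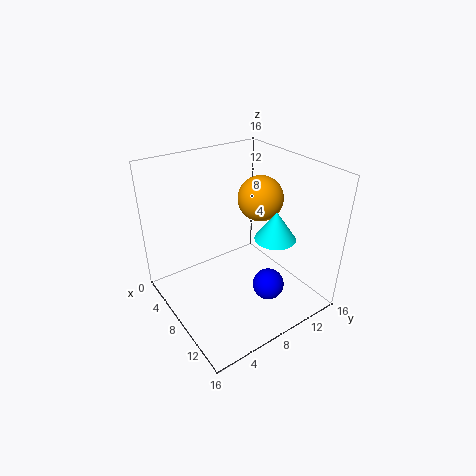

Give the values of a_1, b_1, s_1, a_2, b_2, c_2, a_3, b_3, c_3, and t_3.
a_1 = 11.5; b_1 = 9.75; s_1 = 1.75; a_2 = 8; b_2 = 11; c_2 = 12; a_3 = 10.75; b_3 = 11; c_3 = 8.25; t_3 = 3.25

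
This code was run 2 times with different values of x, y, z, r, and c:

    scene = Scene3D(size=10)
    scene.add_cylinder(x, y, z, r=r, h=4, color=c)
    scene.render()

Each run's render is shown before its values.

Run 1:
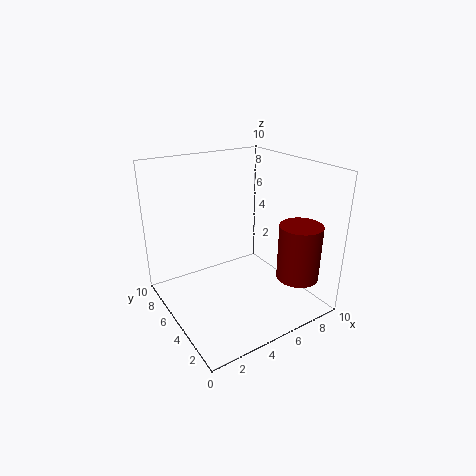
x = 8.5
y = 2.5
z = 2
r = 1.5
c = 'maroon'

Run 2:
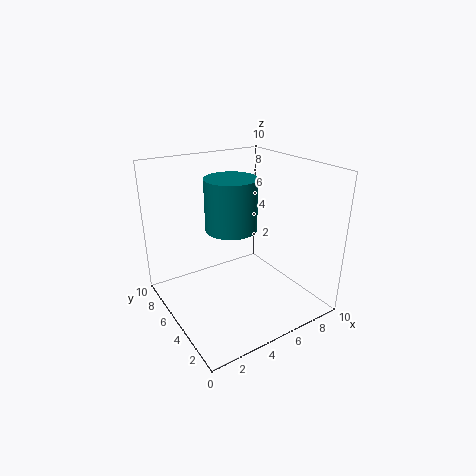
x = 6
y = 7.5
z = 4.5
r = 2
c = 'teal'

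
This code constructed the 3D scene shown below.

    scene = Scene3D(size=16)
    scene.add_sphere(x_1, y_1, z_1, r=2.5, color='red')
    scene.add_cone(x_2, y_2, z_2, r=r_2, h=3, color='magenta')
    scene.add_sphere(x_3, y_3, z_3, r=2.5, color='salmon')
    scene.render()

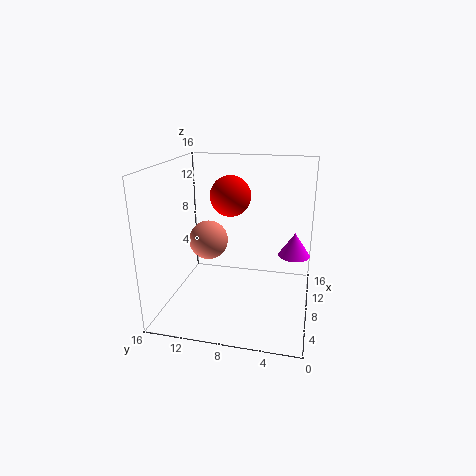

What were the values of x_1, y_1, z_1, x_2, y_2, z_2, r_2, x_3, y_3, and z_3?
x_1 = 12.5
y_1 = 10
z_1 = 11.5
x_2 = 13.5
y_2 = 2
z_2 = 4
r_2 = 2
x_3 = 12.5
y_3 = 13
z_3 = 5.5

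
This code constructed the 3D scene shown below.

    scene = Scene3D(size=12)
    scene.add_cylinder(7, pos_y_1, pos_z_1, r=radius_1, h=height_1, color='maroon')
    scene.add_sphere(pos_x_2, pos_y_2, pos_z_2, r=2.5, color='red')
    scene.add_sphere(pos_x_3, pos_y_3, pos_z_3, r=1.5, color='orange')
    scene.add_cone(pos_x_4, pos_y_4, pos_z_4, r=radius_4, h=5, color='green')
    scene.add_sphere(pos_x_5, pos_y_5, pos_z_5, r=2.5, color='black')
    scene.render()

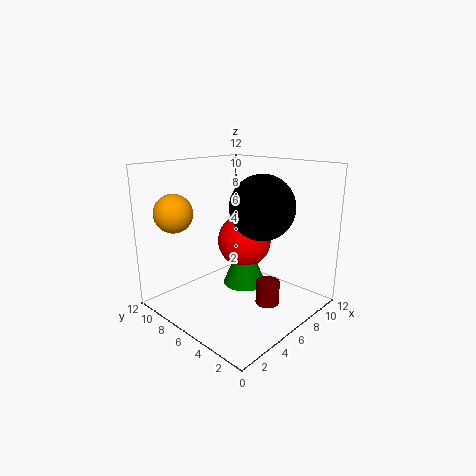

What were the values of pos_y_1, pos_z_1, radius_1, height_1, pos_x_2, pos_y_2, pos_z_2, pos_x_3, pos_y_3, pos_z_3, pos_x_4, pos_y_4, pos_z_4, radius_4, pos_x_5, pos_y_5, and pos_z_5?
pos_y_1 = 3.5
pos_z_1 = 0.5
radius_1 = 1
height_1 = 2
pos_x_2 = 9
pos_y_2 = 8
pos_z_2 = 4.5
pos_x_3 = 1.5
pos_y_3 = 8.5
pos_z_3 = 8.5
pos_x_4 = 8.5
pos_y_4 = 7.5
pos_z_4 = 0.5
radius_4 = 2
pos_x_5 = 6
pos_y_5 = 3.5
pos_z_5 = 9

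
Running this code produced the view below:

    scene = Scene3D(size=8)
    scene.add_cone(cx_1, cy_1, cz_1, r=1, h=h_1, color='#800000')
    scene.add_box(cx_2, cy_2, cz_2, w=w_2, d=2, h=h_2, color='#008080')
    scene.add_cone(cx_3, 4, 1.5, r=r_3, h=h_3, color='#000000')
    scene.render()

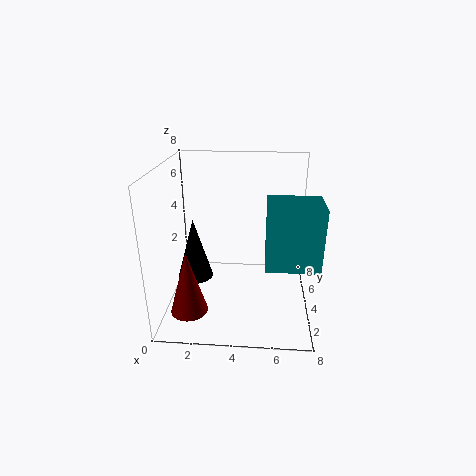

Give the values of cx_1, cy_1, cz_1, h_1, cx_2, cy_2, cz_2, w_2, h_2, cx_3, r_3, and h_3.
cx_1 = 1.5, cy_1 = 2, cz_1 = 0.5, h_1 = 3.5, cx_2 = 5.5, cy_2 = 0.5, cz_2 = 4, w_2 = 2.5, h_2 = 3, cx_3 = 1.5, r_3 = 1, h_3 = 3.5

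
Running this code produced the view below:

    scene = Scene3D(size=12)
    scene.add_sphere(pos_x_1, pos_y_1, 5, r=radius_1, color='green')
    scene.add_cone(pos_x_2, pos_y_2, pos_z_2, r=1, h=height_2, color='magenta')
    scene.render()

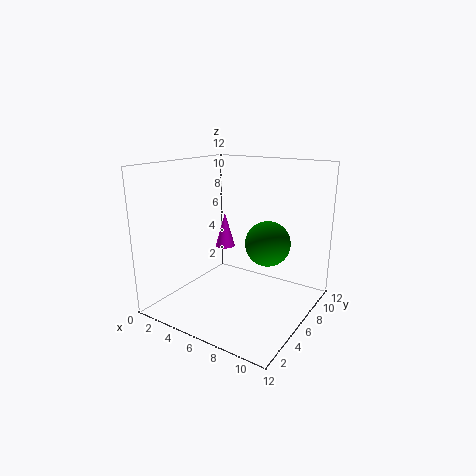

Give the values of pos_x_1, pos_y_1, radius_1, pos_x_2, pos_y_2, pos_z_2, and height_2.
pos_x_1 = 7.5, pos_y_1 = 8.5, radius_1 = 2, pos_x_2 = 1.5, pos_y_2 = 10.5, pos_z_2 = 3, height_2 = 3.5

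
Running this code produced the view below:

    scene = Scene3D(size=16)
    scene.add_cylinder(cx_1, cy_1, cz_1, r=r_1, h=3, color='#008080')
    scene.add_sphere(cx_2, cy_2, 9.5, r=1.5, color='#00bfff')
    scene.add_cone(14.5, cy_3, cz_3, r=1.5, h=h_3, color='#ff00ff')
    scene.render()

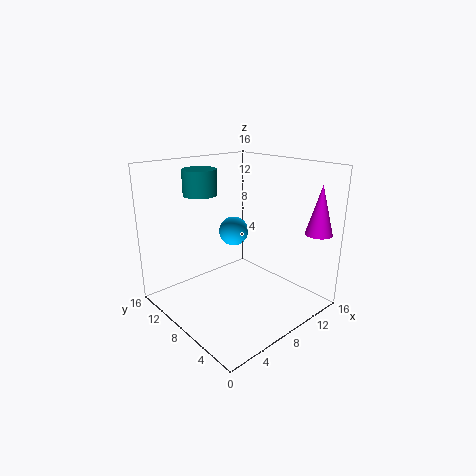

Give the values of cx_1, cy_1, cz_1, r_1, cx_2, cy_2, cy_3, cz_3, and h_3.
cx_1 = 7, cy_1 = 13.5, cz_1 = 12, r_1 = 2, cx_2 = 6.5, cy_2 = 7, cy_3 = 2, cz_3 = 8.5, h_3 = 5.5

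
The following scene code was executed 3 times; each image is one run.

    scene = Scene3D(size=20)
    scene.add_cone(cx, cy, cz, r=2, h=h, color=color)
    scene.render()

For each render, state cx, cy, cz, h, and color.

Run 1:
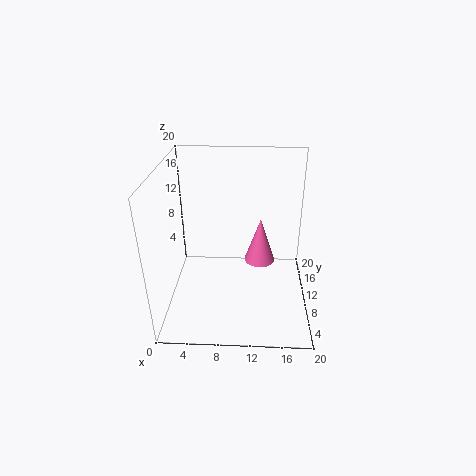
cx = 13
cy = 8
cz = 8
h = 6
color = 'hotpink'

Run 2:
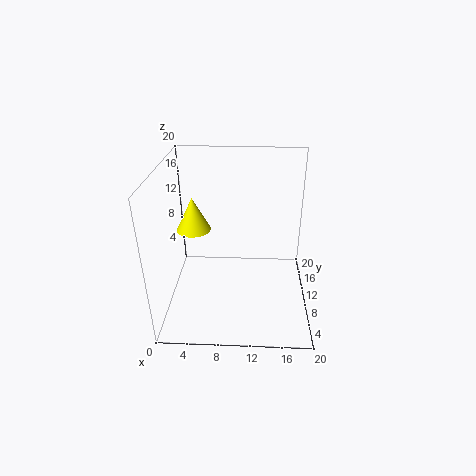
cx = 5
cy = 5
cz = 14
h = 4
color = 'yellow'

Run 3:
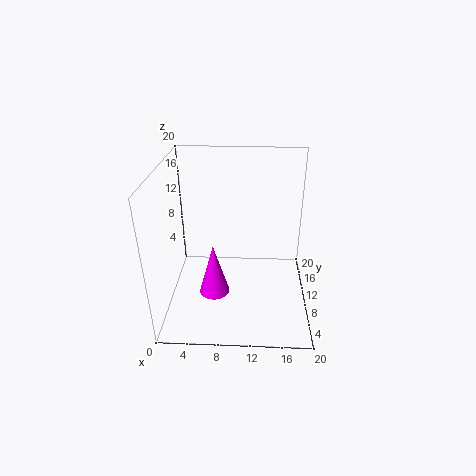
cx = 7
cy = 6
cz = 4
h = 7
color = 'magenta'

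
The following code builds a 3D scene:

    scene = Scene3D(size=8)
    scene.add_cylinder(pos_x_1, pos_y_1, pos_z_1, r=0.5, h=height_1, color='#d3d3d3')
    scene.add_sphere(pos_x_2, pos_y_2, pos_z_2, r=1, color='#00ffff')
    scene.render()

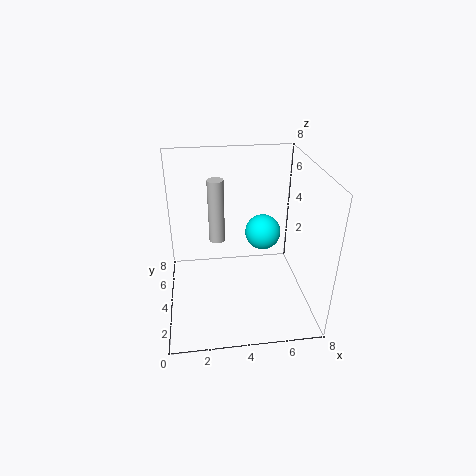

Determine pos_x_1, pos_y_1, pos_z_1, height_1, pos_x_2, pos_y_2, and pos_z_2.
pos_x_1 = 3, pos_y_1 = 6.5, pos_z_1 = 2.5, height_1 = 4, pos_x_2 = 5.5, pos_y_2 = 4.5, pos_z_2 = 4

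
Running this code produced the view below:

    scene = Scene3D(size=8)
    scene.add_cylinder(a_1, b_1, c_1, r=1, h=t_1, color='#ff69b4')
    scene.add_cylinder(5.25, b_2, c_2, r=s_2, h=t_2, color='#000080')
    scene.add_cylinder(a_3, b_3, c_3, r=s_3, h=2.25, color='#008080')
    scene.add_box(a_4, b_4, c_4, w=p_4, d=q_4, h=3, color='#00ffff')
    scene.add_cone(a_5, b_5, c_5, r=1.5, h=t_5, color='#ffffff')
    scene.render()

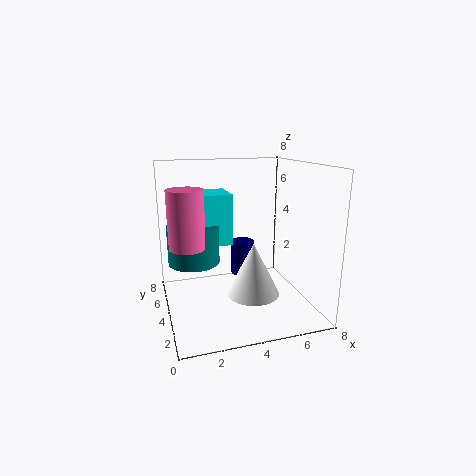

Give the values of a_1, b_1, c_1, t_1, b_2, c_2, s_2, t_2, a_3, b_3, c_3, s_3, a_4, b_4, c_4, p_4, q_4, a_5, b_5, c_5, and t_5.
a_1 = 1.25; b_1 = 4.5; c_1 = 3.5; t_1 = 3.25; b_2 = 7; c_2 = 0.5; s_2 = 0.75; t_2 = 2.25; a_3 = 1.75; b_3 = 5.5; c_3 = 2.25; s_3 = 1.5; a_4 = 1.5; b_4 = 5; c_4 = 3.25; p_4 = 2.5; q_4 = 2.25; a_5 = 4.75; b_5 = 3.5; c_5 = 0.75; t_5 = 3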